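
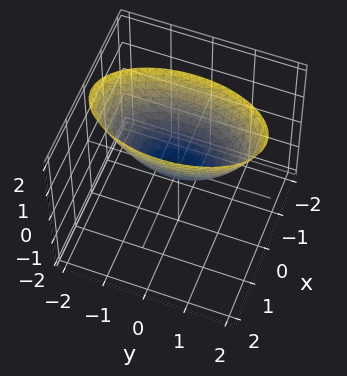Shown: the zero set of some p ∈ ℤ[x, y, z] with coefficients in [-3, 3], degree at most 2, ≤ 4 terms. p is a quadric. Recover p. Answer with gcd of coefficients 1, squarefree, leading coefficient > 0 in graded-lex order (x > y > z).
1. deg p = 2. A single bowl opening along one axis; a quadric.
2. Symmetries: mirror symmetry x ↦ −x ⇒ only even powers of x; mirror symmetry y ↦ −y ⇒ only even powers of y.
3. Against the integer gridlines: it crosses the x-axis at the gridline x = 0; one z-axis crossing is at z = 0.
4. Solving for integer coefficients yields p as stated.

3*x^2 + y^2 - 2*z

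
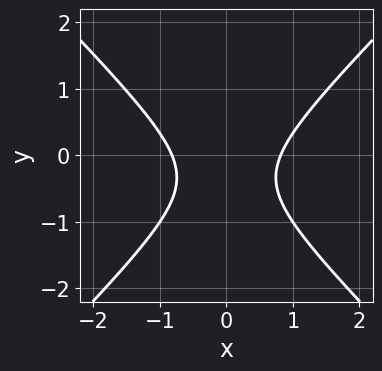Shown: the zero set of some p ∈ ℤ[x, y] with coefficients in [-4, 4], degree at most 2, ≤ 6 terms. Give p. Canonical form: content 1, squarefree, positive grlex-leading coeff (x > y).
First, degree: a generic line meets the curve in up to 2 points, so deg p = 2.
Next, symmetries: mirror symmetry x ↦ −x ⇒ only even powers of x.
Next, checking where it meets the axes: no y-intercept at any integer in the box.
Finally, together with the visible shape, these determine p as stated.

3*x^2 - 3*y^2 - 2*y - 2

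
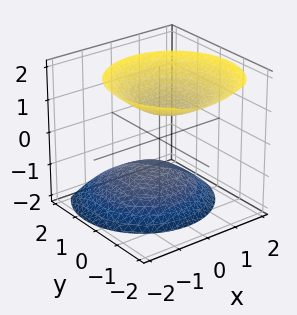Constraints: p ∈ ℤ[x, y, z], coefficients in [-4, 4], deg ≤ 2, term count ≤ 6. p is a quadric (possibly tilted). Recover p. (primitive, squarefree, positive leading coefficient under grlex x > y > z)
(a) The picture has 2 separate pieces. They look like related sheets of one shape, so recover p as a whole.
(b) The degree is 2 — the shape is more complex than any degree-1 surface.
(c) Observable constraints: among the integer gridlines, it crosses the z-axis at z ∈ {-1, 1}; the surface avoids every integer x-axis point in the box.
(d) Together with the visible shape, these determine p as stated.

3*x^2 + 3*y^2 + 2*y*z - 3*z^2 + 3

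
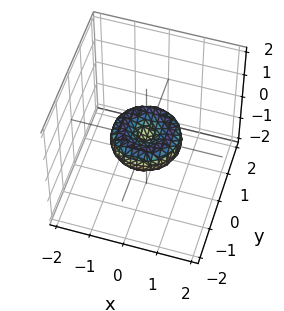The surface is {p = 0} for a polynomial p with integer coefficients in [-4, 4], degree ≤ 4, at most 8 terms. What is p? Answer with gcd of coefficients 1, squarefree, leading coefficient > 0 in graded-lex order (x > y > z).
2*x^4 + 4*x^2*y^2 + 2*y^4 - 2*x^2 - 2*y^2 + 3*z^2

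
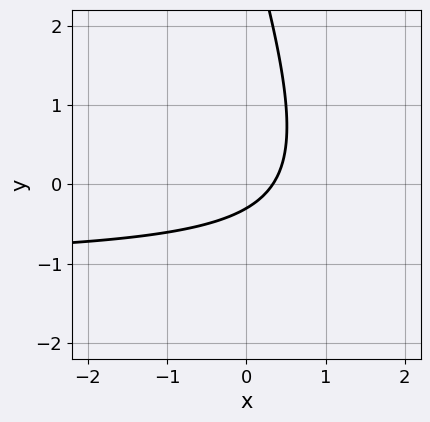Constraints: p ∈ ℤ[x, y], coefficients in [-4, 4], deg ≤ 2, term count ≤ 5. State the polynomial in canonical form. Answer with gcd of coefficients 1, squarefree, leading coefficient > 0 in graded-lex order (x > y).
1. The degree is 2 — no degree-1 curve has this shape.
2. Matching integer coefficients to the picture gives p.

3*x*y + y^2 + 3*x - 3*y - 1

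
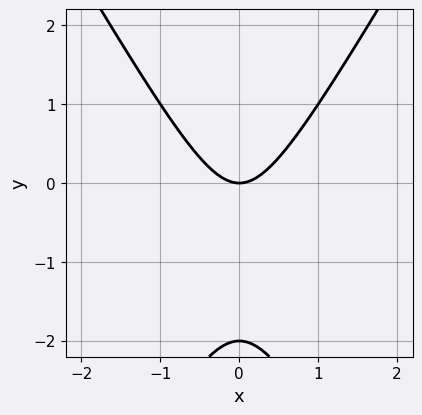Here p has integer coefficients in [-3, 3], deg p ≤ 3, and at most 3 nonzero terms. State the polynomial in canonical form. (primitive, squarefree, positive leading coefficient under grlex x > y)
3*x^2 - y^2 - 2*y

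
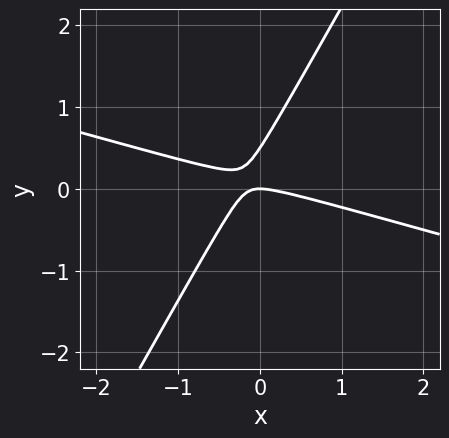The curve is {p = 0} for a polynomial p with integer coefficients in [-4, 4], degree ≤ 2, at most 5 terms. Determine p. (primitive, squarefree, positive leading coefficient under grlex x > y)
x^2 + 3*x*y - 2*y^2 + y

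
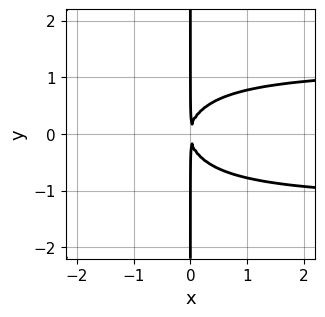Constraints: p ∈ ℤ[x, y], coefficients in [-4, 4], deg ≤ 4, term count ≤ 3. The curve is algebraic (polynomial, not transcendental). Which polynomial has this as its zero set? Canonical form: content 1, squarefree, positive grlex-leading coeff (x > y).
2*x^2*y^2 + 3*x*y^2 - 3*x^2

(a) deg p = 4.
(b) Symmetries: the y ↦ −y reflection is a symmetry, so y appears only in even powers.
(c) From the visible intercepts: the visible y-axis segment lies entirely on the curve.
(d) Assembling these constraints gives the stated polynomial.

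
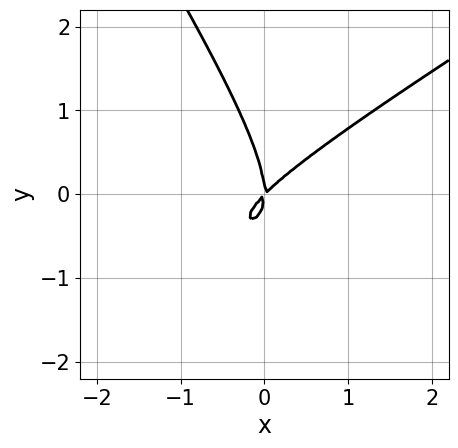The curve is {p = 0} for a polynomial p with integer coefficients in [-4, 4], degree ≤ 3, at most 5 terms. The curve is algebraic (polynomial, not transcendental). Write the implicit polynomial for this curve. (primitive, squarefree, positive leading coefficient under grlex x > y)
Degree: the shape is more complex than any degree-2 curve, so deg p = 3.
Observable constraints: it meets the x-axis at x = 0 (among the integer gridlines); it crosses the y-axis at the gridline y = 0.
The integer polynomial consistent with all of this is the stated p.

2*x^2*y - 2*x*y^2 - 2*y^3 + 3*x^2 - 3*x*y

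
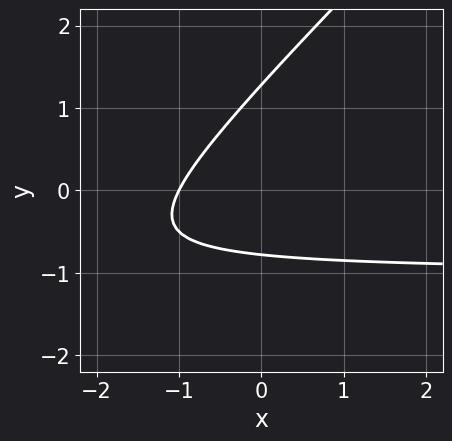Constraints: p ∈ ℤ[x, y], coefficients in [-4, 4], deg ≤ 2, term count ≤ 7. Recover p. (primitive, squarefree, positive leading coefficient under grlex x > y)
(a) deg p = 2.
(b) From the axis intercepts and sections: one x-axis crossing is at x = -1.
(c) Matching integer coefficients to the picture gives p.

2*x*y - 2*y^2 + 2*x + y + 2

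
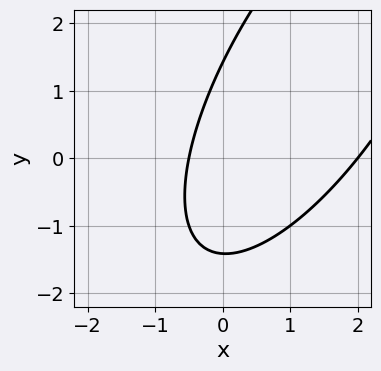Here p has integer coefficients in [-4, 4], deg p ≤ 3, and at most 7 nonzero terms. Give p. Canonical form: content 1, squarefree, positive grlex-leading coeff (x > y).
2*x^2 - 2*x*y + y^2 - 3*x - 2

1. deg p = 2. The shape is more complex than any degree-1 curve.
2. Reading off the gridlines: one x-axis crossing is at x = 2.
3. These observations pin down the coefficients.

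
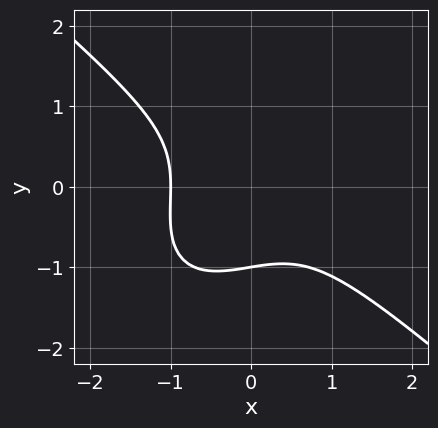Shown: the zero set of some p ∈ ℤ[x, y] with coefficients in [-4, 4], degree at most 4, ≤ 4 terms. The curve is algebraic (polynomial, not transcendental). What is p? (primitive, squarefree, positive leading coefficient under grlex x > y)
2*x^3 - x*y^2 + 2*y^3 + 2

(a) The degree is 3 — the shape is more complex than any degree-2 curve.
(b) Observable constraints: one y-axis crossing is at y = -1; it meets the x-axis at x = -1 (among the integer gridlines).
(c) Solving for integer coefficients yields p as stated.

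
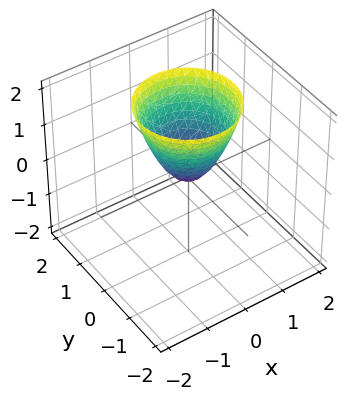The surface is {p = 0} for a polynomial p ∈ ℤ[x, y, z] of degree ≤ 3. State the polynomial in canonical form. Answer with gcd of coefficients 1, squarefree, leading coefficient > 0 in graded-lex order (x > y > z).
3*x^2 + 3*y^2 - 2*z

1. Degree: a single bowl opening along one axis; a quadric, so deg p = 2.
2. Symmetries: the z-axis is an axis of rotation, so x and y enter only as x² + y².
3. From the axis intercepts and sections: one z-axis crossing is at z = 0; it meets the x-axis at x = 0 (among the integer gridlines); it meets the y-axis at y = 0 (among the integer gridlines); a circular section at z = 1 has radius between 0 and 1.
4. Putting this together gives p.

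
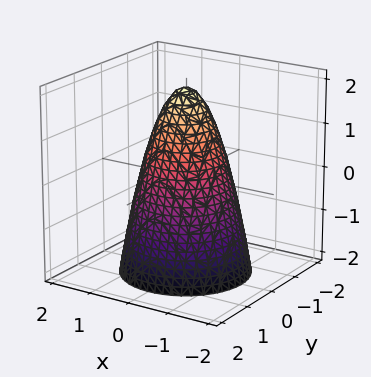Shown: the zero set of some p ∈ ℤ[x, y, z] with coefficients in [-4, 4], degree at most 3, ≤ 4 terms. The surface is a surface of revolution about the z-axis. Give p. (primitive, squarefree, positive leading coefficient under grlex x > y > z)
2*x^2 + 2*y^2 + z - 2

Degree: the shape is more complex than any degree-1 surface, so deg p = 2.
Symmetry: every cross-section ⟂ z is a circle, so x, y appear only via x² + y².
Against the integer gridlines: among the integer gridlines, it crosses the y-axis at y ∈ {-1, 1}; it crosses the z-axis at the gridline z = 2.
Together with the visible shape, these determine p as stated. Check: (-1, 0, 0) on the x-axis lies on the surface, and p(-1, 0, 0) = 0. ✓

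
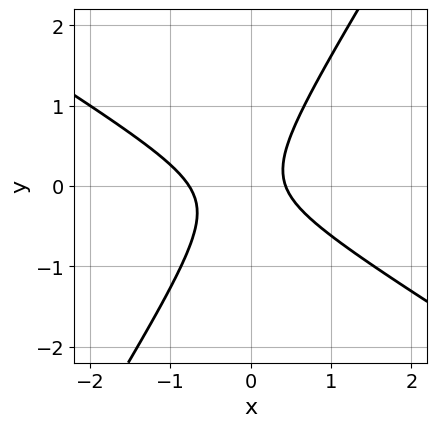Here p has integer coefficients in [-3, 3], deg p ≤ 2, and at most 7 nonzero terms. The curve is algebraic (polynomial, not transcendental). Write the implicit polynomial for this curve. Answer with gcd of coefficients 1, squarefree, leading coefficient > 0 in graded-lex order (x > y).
3*x^2 + 3*x*y - 3*y^2 + x - 1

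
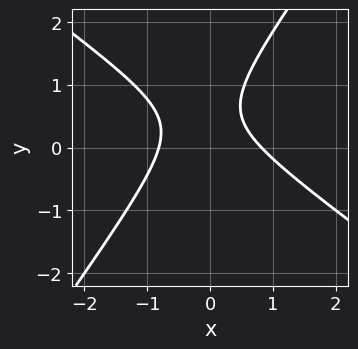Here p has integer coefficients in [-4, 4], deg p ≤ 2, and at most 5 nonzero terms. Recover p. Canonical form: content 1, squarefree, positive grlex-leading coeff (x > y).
3*x^2 + 2*x*y - 3*y^2 + 3*y - 2

First, deg p = 2. No degree-1 curve has this shape.
Then, from the visible intercepts: no y-intercept at any integer in the box.
Finally, the integer polynomial consistent with all of this is the stated p.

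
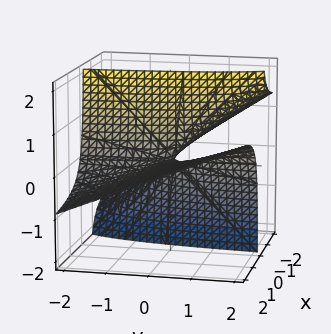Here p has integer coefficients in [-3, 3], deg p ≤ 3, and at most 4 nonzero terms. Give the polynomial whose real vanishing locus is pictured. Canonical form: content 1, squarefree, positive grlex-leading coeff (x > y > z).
x*y - 2*x*z - z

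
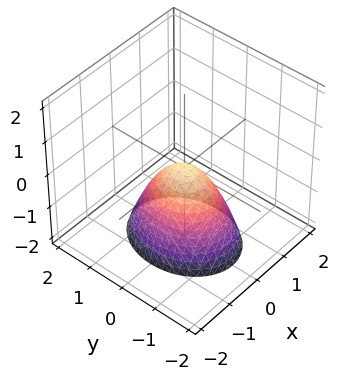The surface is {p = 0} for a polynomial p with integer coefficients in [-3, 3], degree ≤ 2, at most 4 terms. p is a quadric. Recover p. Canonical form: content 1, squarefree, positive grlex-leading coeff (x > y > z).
3*x^2 + 2*y^2 + 2*z

1. deg p = 2. A single bowl opening along one axis; a quadric.
2. Symmetries: it's symmetric under x → −x, forcing even powers of x; it's symmetric under y → −y, forcing even powers of y.
3. Reading off the gridlines: it meets the z-axis at z = 0 (among the integer gridlines); one x-axis crossing is at x = 0; one y-axis crossing is at y = 0.
4. Putting this together gives p.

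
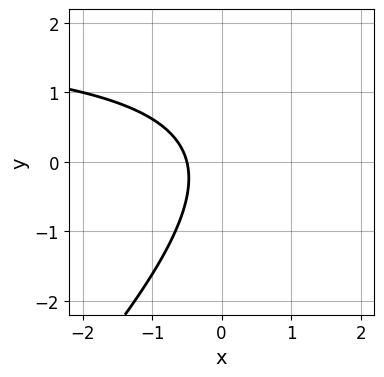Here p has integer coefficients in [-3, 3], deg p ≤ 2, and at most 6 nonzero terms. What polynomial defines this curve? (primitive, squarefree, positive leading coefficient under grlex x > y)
x*y - y^2 - 2*x - 1

First, deg p = 2. The shape is more complex than any degree-1 curve.
Then, against the integer gridlines: it misses every integer gridline on the y-axis.
Finally, together with the visible shape, these determine p as stated.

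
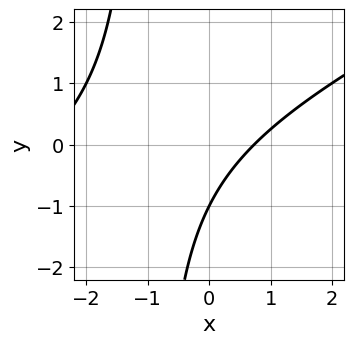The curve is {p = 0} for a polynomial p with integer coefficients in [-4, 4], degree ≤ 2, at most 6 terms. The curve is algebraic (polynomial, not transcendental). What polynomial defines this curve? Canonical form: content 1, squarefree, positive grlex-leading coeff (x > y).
x^2 - 2*x*y + 2*x - 2*y - 2

First, degree: the shape is more complex than any degree-1 curve, so deg p = 2.
Next, against the integer gridlines: it meets the y-axis at y = -1 (among the integer gridlines).
Finally, these observations pin down the coefficients.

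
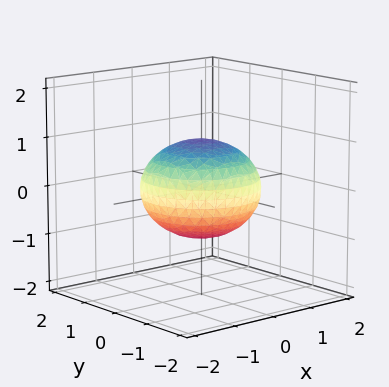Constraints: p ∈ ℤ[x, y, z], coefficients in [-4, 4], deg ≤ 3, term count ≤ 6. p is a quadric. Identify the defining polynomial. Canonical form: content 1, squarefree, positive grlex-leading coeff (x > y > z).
2*x^2 + 2*y^2 + 3*z^2 - 3

(a) deg p = 2. A closed, bounded, convex surface; a quadric.
(b) Symmetries: the z ↦ −z reflection is a symmetry, so z appears only in even powers; the surface is invariant under rotation about z: p = q(x² + y², z).
(c) Against the integer gridlines: a circular section at z = 0 has radius between 1 and 2; the z-axis gridline crossings are at z ∈ {-1, 1}.
(d) Solving for integer coefficients yields p as stated.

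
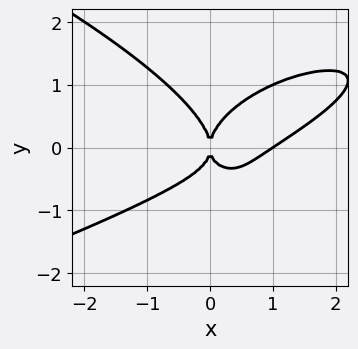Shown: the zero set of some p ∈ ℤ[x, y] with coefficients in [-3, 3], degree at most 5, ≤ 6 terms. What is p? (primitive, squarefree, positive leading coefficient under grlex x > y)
3*y^4 + 2*x^3 - 3*x^2*y - 2*x^2

First, the degree is 4 — the shape is more complex than any degree-3 curve.
Then, from the axis intercepts and sections: it crosses the y-axis at the gridline y = 0; among the integer gridlines, it crosses the x-axis at x ∈ {0, 1}.
Finally, matching integer coefficients to the picture gives p.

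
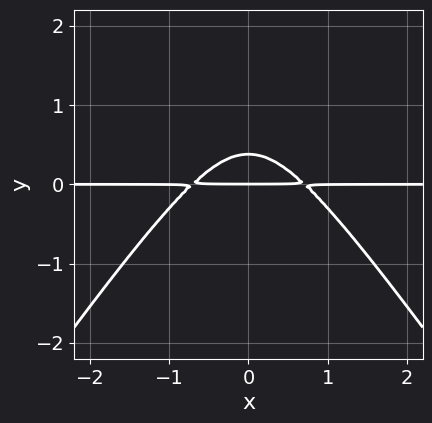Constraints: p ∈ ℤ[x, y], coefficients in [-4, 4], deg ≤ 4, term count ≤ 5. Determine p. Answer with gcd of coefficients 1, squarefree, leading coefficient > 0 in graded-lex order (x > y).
2*x^2*y - y^3 + 3*y^2 - y

Degree: no degree-2 curve has this shape, so deg p = 3.
Symmetries: it's symmetric under x → −x, forcing even powers of x.
Against the integer gridlines: it crosses the y-axis at the gridline y = 0; the visible x-axis segment lies entirely on the curve.
These observations pin down the coefficients.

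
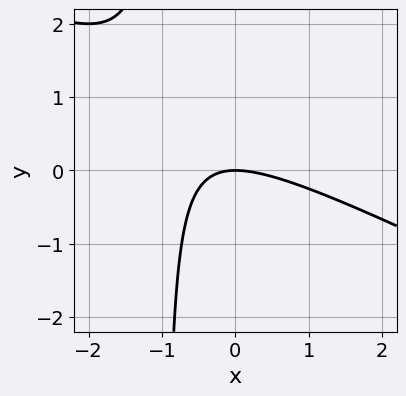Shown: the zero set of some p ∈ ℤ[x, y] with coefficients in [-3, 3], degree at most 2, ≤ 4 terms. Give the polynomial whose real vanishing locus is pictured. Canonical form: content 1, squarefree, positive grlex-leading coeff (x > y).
(a) deg p = 2. The shape is more complex than any degree-1 curve.
(b) Against the integer gridlines: one x-axis crossing is at x = 0; it crosses the y-axis at the gridline y = 0.
(c) These observations pin down the coefficients.

x^2 + 2*x*y + 2*y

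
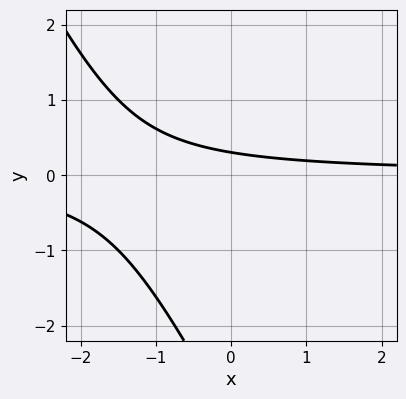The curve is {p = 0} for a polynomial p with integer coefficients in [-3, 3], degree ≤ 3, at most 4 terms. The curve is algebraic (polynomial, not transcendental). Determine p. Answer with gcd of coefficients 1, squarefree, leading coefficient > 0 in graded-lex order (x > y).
(a) Degree: no degree-1 curve has this shape, so deg p = 2.
(b) Reading off the gridlines: it misses every integer gridline on the x-axis.
(c) Matching integer coefficients to the picture gives p.

2*x*y + y^2 + 3*y - 1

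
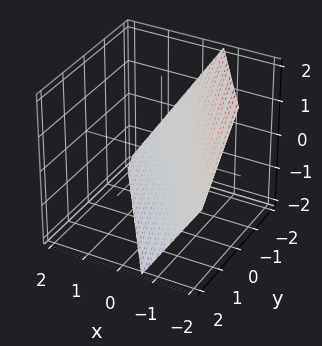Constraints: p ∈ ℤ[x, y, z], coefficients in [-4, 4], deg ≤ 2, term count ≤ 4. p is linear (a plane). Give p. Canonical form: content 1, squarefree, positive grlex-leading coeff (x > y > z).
First, deg p = 1. Every cross-section is a straight line — this is a plane.
Then, reading off the gridlines: it crosses the y-axis at the gridline y = -1; it meets the z-axis at z = -1 (among the integer gridlines).
Finally, the integer polynomial consistent with all of this is the stated p.

3*x + 2*y + 2*z + 2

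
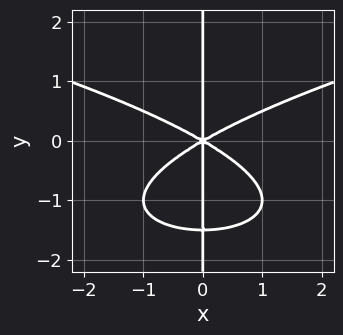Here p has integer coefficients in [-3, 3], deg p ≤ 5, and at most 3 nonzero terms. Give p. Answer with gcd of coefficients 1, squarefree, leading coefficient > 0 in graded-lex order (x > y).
2*x*y^3 - x^3 + 3*x*y^2

(a) deg p = 4. No degree-3 curve has this shape.
(b) Reading off the gridlines: every point of the y-axis in the box is on the curve; it meets the x-axis at x = 0 (among the integer gridlines).
(c) Fitting integer coefficients to these (and the overall shape) gives p.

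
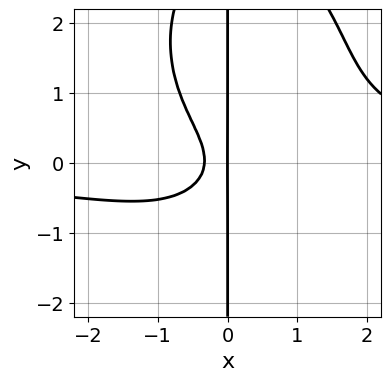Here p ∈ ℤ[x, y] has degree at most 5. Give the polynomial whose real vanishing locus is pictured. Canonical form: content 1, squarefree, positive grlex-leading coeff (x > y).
1. Degree: the shape is more complex than any degree-3 curve, so deg p = 4.
2. Checking where it meets the axes: it crosses the x-axis at the gridline x = 0; every point of the y-axis in the box is on the curve.
3. The integer polynomial consistent with all of this is the stated p.

2*x^3*y + x*y^3 - 3*x*y^2 - 3*x^2 - x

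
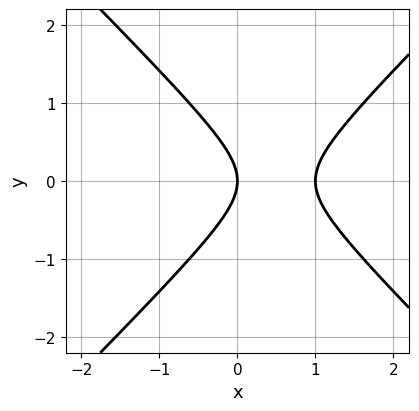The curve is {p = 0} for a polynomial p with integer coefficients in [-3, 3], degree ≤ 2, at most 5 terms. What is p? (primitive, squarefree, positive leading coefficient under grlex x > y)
x^2 - y^2 - x

Degree: a generic line meets the curve in up to 2 points, so deg p = 2.
Symmetries: the y ↦ −y reflection is a symmetry, so y appears only in even powers.
Against the integer gridlines: it crosses the y-axis at the gridline y = 0; among the integer gridlines, it crosses the x-axis at x ∈ {0, 1}.
Matching integer coefficients to the picture gives p.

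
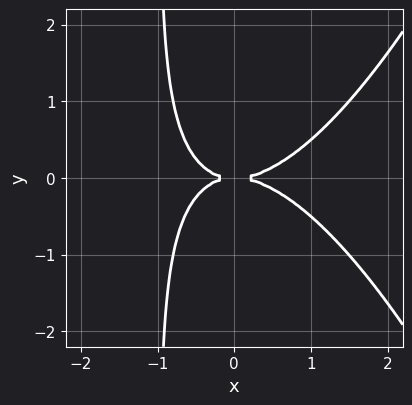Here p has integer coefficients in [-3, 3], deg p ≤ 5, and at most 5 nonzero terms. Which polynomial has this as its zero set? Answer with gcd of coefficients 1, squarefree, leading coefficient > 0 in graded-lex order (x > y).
x^4 - 2*x*y^2 - 2*y^2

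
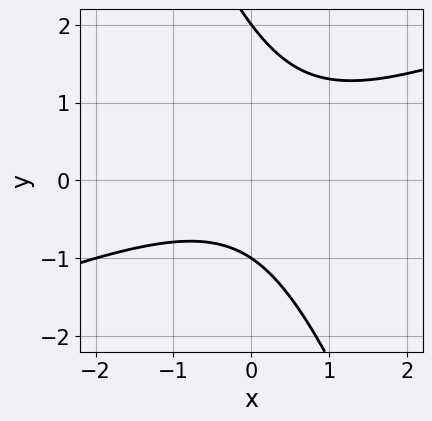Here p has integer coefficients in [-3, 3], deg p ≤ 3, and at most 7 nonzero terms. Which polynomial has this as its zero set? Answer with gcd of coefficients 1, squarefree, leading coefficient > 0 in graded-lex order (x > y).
x^2 - 2*x*y - y^2 + y + 2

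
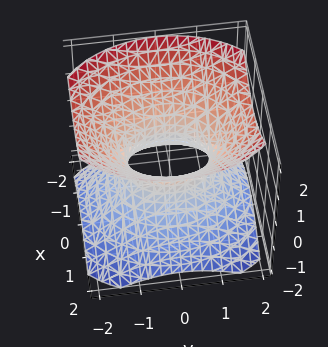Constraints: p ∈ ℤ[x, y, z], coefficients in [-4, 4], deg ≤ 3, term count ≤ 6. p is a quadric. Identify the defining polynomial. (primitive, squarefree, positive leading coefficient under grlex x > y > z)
(a) The degree is 2 — an hourglass — one-sheet hyperboloid; a quadric.
(b) Symmetries: mirror symmetry z ↦ −z ⇒ only even powers of z; the x ↦ −x reflection is a symmetry, so x appears only in even powers; mirror symmetry y ↦ −y ⇒ only even powers of y.
(c) Against the integer gridlines: it misses every integer gridline on the z-axis; among the integer gridlines, it crosses the y-axis at y ∈ {-1, 1}.
(d) The integer polynomial consistent with all of this is the stated p.

3*x^2 + 2*y^2 - 3*z^2 - 2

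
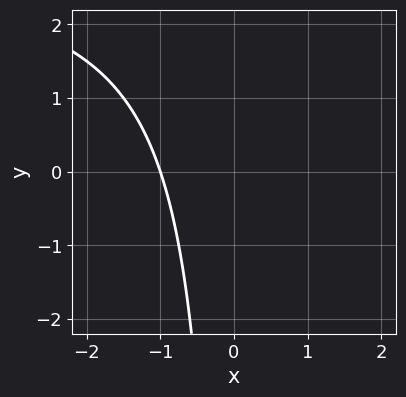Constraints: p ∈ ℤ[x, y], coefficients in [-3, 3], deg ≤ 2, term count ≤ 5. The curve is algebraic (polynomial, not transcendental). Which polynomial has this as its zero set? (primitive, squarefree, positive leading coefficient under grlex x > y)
The degree is 2 — no degree-1 curve has this shape.
From the axis intercepts and sections: one x-axis crossing is at x = -1; it misses every integer gridline on the y-axis.
Together with the visible shape, these determine p as stated.

x*y - 3*x - 3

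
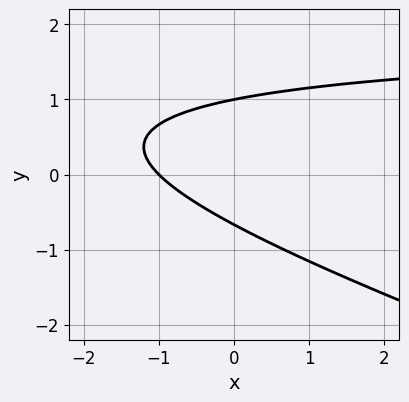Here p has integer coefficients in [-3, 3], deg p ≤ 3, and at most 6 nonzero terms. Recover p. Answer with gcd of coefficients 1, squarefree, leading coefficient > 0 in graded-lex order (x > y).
x*y + 3*y^2 - 2*x - y - 2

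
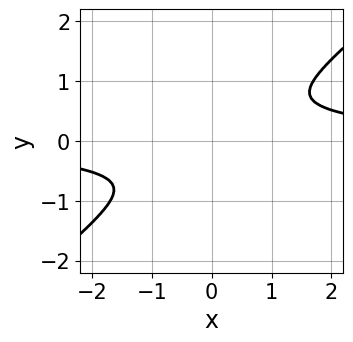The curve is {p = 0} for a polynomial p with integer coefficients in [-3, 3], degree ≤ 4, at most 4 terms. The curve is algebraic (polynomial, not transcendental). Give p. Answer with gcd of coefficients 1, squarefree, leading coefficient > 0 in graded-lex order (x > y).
First, degree: no degree-3 curve has this shape, so deg p = 4.
Finally, putting this together gives p.

x^3*y - 2*y^4 - x^2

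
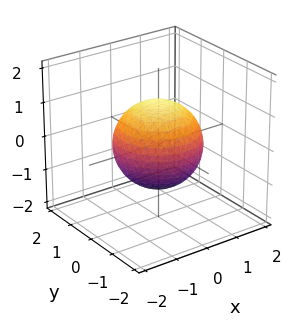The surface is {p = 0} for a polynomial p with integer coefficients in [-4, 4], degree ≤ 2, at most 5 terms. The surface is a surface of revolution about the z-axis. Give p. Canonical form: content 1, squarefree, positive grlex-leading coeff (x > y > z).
(a) deg p = 2. No degree-1 surface has this shape.
(b) Symmetry: the z-axis is an axis of rotation, so x and y enter only as x² + y².
(c) Checking where it meets the axes: a circular section at z = -1 has radius between 0 and 1.
(d) The integer polynomial consistent with all of this is the stated p.

2*x^2 + 2*y^2 + 2*z^2 - 3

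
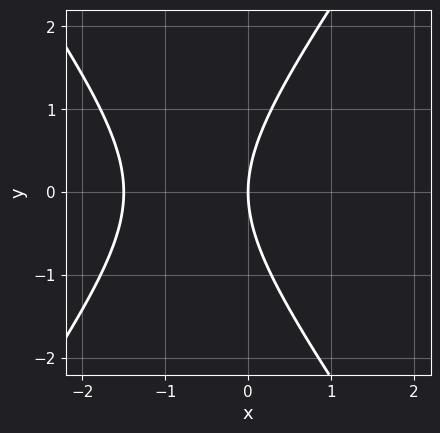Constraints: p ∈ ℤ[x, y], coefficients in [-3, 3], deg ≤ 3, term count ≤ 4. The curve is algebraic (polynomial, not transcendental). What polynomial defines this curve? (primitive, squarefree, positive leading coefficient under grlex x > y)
(a) deg p = 2. No degree-1 curve has this shape.
(b) Symmetries: mirror symmetry y ↦ −y ⇒ only even powers of y.
(c) From the visible intercepts: it crosses the x-axis at the gridline x = 0; one y-axis crossing is at y = 0.
(d) Putting this together gives p.

2*x^2 - y^2 + 3*x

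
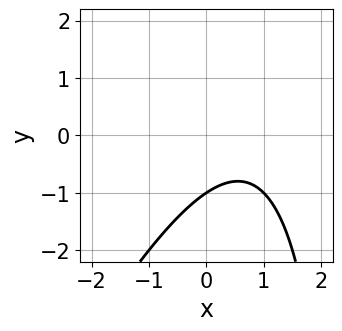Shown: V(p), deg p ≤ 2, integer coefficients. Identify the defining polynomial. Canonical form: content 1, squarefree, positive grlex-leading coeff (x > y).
2*x^2 - x*y - 3*x + 3*y + 3

1. The degree is 2 — no degree-1 curve has this shape.
2. Against the integer gridlines: the curve avoids every integer x-axis point in the box; it meets the y-axis at y = -1 (among the integer gridlines).
3. Together with the visible shape, these determine p as stated.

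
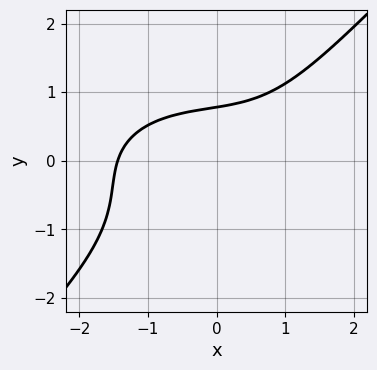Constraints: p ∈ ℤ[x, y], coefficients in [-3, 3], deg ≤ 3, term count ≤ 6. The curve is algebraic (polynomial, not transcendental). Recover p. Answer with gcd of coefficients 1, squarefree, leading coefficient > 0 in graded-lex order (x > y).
x^3 + 2*x*y^2 - 3*y^3 - 2*y + 3

deg p = 3. A generic line meets the curve in up to 3 points.
The integer polynomial consistent with all of this is the stated p.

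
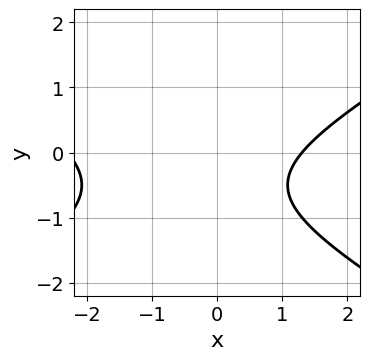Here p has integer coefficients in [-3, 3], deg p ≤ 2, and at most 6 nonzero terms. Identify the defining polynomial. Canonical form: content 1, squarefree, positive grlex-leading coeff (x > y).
x^2 - 3*y^2 + x - 3*y - 3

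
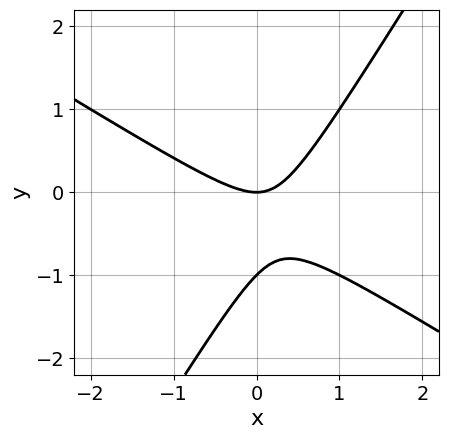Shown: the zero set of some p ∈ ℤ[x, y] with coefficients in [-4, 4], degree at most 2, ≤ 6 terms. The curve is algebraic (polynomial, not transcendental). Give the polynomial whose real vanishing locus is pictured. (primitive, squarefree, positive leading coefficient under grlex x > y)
x^2 + x*y - y^2 - y

Degree: the shape is more complex than any degree-1 curve, so deg p = 2.
From the visible intercepts: it crosses the x-axis at the gridline x = 0; among the integer gridlines, it crosses the y-axis at y ∈ {-1, 0}.
The integer polynomial consistent with all of this is the stated p.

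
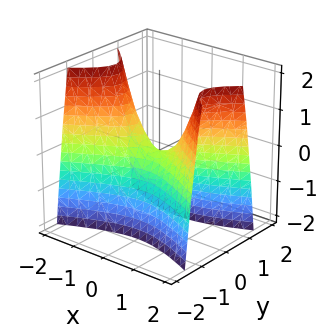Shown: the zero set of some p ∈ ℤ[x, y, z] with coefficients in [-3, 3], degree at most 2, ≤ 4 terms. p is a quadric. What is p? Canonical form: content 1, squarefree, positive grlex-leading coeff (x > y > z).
x^2 - 3*y^2 - z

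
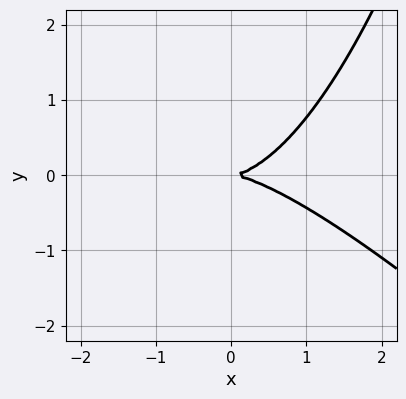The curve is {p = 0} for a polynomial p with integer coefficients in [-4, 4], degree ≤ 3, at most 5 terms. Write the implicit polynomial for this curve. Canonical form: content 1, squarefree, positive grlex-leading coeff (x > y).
The degree is 3 — a generic line meets the curve in up to 3 points.
Reading off the gridlines: it crosses the x-axis at the gridline x = 0; it crosses the y-axis at the gridline y = 0.
Solving for integer coefficients yields p as stated.

x^3 + x^2*y - 3*y^2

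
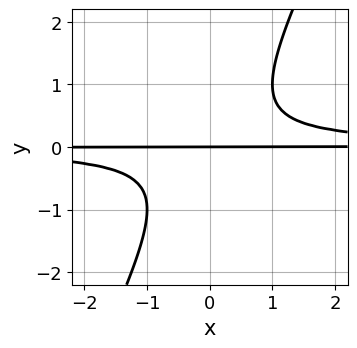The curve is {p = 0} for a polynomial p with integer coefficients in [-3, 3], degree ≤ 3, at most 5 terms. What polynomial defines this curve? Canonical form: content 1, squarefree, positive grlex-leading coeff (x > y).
2*x*y^2 - y^3 - y

(a) deg p = 3. No degree-2 curve has this shape.
(b) Observable constraints: it meets the y-axis at y = 0 (among the integer gridlines); the visible x-axis segment lies entirely on the curve.
(c) Solving for integer coefficients yields p as stated.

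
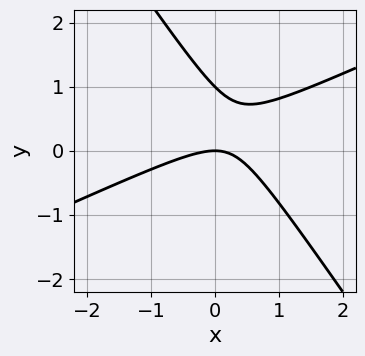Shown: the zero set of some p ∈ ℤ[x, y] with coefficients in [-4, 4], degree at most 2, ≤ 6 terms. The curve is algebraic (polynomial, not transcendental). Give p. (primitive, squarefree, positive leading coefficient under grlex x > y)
2*x^2 - 3*x*y - 3*y^2 + 3*y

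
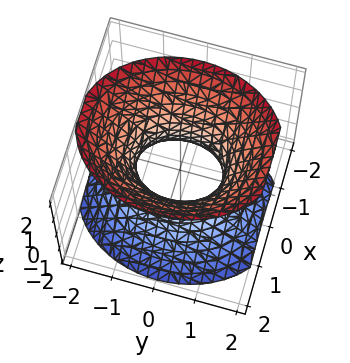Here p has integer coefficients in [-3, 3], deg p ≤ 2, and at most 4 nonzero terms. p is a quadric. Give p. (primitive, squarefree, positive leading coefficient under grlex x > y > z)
1. Degree: one connected sheet with a waist; a quadric, so deg p = 2.
2. Symmetries: it's symmetric under x → −x, forcing even powers of x; it's symmetric under y → −y, forcing even powers of y; it's symmetric under z → −z, forcing even powers of z.
3. Against the integer gridlines: among the integer gridlines, it crosses the y-axis at y ∈ {-1, 1}; no z-intercept at any integer in the box.
4. Fitting integer coefficients to these (and the overall shape) gives p.

3*x^2 + 2*y^2 - 2*z^2 - 2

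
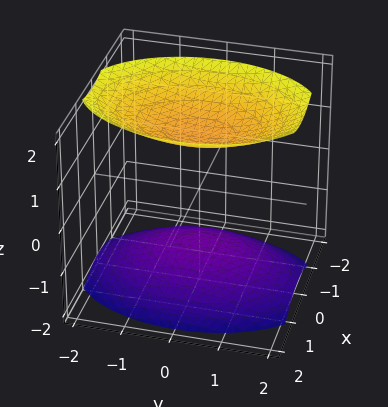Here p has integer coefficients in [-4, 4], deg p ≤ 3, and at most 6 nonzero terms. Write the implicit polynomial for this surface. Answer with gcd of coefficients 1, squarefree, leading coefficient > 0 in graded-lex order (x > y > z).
2*x^2 + y^2 - 2*z^2 + 3

I count 2 distinct pieces.
Degree: two sheets facing apart; a quadric, so deg p = 2.
Symmetries: the x ↦ −x reflection is a symmetry, so x appears only in even powers; the y ↦ −y reflection is a symmetry, so y appears only in even powers; the z ↦ −z reflection is a symmetry, so z appears only in even powers.
Against the integer gridlines: no y-intercept at any integer in the box; no x-intercept at any integer in the box.
Assembling these constraints gives the stated polynomial.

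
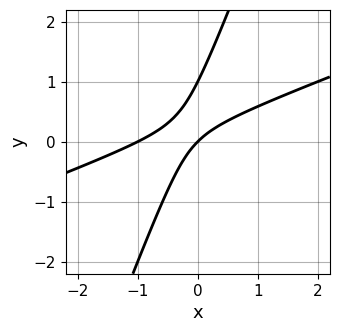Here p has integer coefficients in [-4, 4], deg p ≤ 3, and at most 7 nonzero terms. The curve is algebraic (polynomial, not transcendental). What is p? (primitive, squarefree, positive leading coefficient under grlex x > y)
x^2 - 3*x*y + y^2 + x - y

First, the degree is 2 — no degree-1 curve has this shape.
Next, against the integer gridlines: among the integer gridlines, it crosses the y-axis at y ∈ {0, 1}; the x-axis gridline crossings are at x ∈ {-1, 0}.
Finally, putting this together gives p.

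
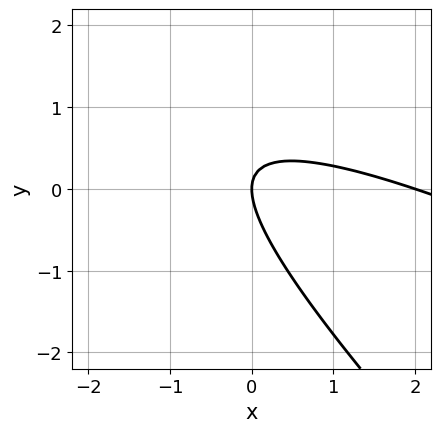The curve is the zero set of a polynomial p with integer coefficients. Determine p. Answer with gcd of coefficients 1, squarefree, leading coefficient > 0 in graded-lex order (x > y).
x^2 + 3*x*y + 2*y^2 - 2*x

deg p = 2. No degree-1 curve has this shape.
From the axis intercepts and sections: one y-axis crossing is at y = 0; among the integer gridlines, it crosses the x-axis at x ∈ {0, 2}.
These observations pin down the coefficients.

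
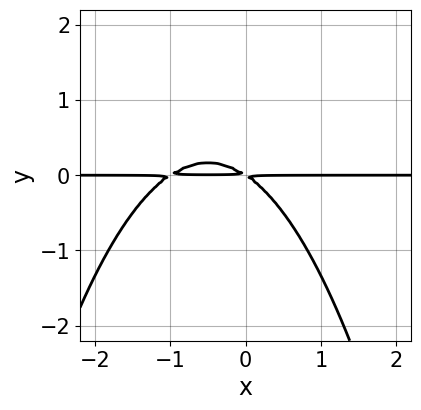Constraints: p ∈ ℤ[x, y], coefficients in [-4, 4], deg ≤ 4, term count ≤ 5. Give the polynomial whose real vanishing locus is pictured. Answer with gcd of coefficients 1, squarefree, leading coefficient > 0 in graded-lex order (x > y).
(a) deg p = 3. The shape is more complex than any degree-2 curve.
(b) Observable constraints: the visible x-axis segment lies entirely on the curve.
(c) The integer polynomial consistent with all of this is the stated p.

2*x^2*y + 2*x*y + 3*y^2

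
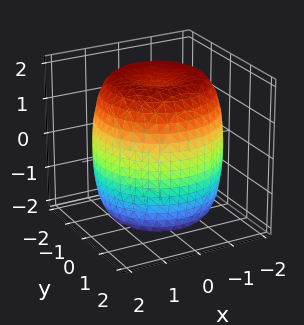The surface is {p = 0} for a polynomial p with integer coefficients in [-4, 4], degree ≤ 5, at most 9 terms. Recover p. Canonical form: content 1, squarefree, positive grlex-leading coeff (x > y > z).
x^4 + 2*x^2*y^2 + y^4 - 2*x^2 - 2*y^2 + z^2 - 3

1. Degree: no degree-3 surface has this shape, so deg p = 4.
2. Symmetry: the surface is invariant under rotation about z: p = q(x² + y², z).
3. From the axis intercepts and sections: a circular section at z = 1 has radius between 1 and 2.
4. Putting this together gives p.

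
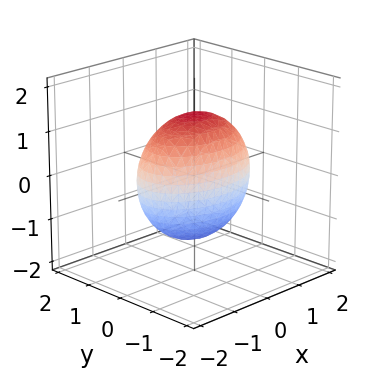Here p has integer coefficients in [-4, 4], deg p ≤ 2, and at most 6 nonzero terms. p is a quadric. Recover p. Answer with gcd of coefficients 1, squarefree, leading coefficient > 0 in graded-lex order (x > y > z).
x^2 + 2*y^2 + z^2 - 2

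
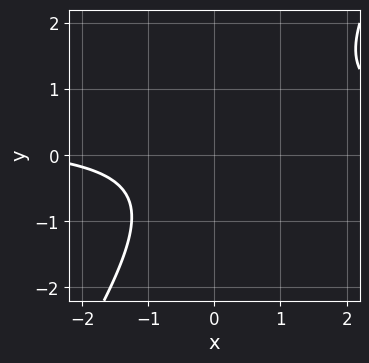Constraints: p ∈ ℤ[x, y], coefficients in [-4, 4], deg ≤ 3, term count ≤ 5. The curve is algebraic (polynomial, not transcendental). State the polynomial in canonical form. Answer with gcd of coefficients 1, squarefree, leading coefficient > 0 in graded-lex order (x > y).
(a) Degree: a generic line meets the curve in up to 2 points, so deg p = 2.
(b) From the visible intercepts: it misses every integer gridline on the y-axis; the curve avoids every integer x-axis point in the box.
(c) The integer polynomial consistent with all of this is the stated p.

3*x*y - 2*y^2 - x - 3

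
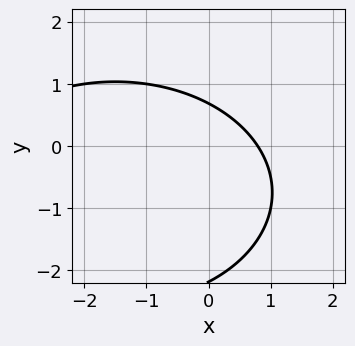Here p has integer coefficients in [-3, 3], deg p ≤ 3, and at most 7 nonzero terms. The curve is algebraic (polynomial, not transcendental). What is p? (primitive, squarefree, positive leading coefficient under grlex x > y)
x^2 + 2*y^2 + 3*x + 3*y - 3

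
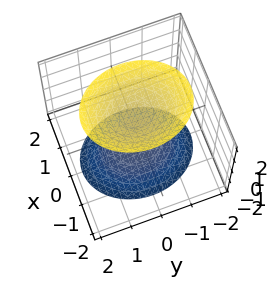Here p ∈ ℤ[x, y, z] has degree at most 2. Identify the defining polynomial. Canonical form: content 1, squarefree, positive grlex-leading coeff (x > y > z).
3*x^2 + 2*y^2 - 2*z^2 + 3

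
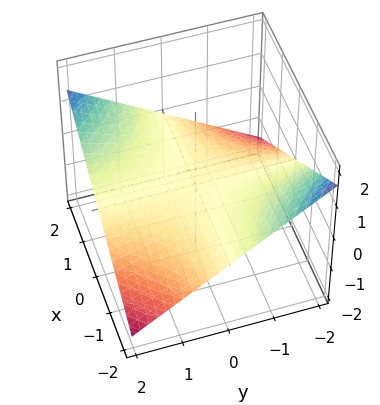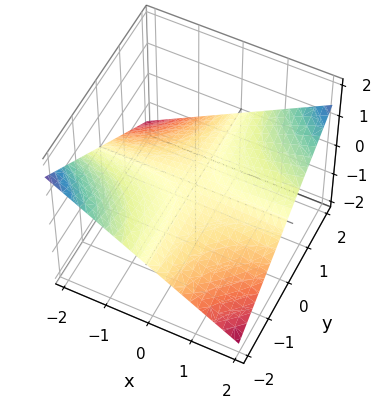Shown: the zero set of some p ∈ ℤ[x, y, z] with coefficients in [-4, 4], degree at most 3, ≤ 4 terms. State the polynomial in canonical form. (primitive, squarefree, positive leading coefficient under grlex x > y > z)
1. deg p = 2.
2. Reading off the gridlines: it crosses the z-axis at the gridline z = 0; the visible y-axis segment lies entirely on the surface.
3. Matching integer coefficients to the picture gives p.

x*y - 3*z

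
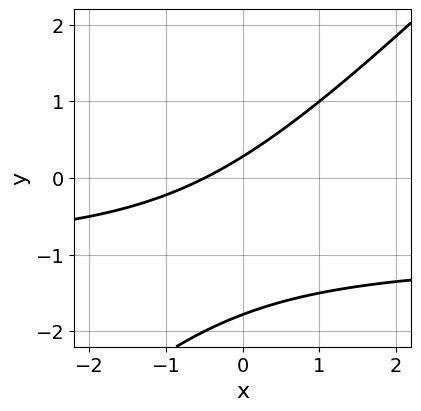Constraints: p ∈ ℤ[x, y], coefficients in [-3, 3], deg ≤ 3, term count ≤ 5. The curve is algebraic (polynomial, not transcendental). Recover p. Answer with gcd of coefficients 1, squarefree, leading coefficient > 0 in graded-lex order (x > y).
2*x*y - 2*y^2 + 2*x - 3*y + 1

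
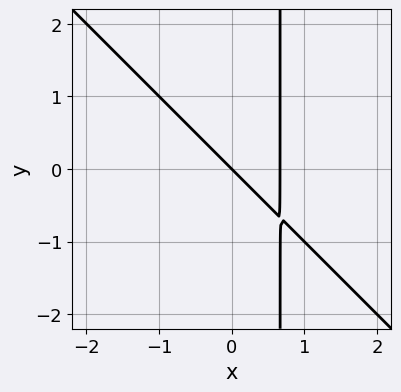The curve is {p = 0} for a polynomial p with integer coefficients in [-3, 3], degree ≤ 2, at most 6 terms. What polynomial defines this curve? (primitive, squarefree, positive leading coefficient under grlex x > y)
3*x^2 + 3*x*y - 2*x - 2*y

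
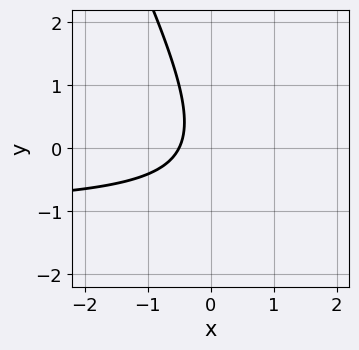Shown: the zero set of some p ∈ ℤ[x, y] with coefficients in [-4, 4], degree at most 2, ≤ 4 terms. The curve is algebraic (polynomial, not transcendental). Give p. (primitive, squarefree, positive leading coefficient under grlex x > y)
2*x*y + y^2 + 2*x + 1

(a) The degree is 2 — no degree-1 curve has this shape.
(b) From the axis intercepts and sections: it misses every integer gridline on the y-axis.
(c) Putting this together gives p.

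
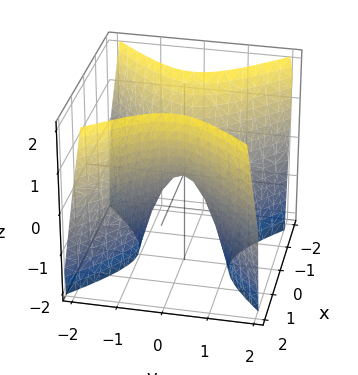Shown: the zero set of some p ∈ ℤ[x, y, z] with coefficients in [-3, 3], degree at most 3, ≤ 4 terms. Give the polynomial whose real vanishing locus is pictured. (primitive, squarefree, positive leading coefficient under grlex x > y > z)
(a) Degree: a hyperbolic paraboloid; a quadric, so deg p = 2.
(b) Symmetries: mirror symmetry y ↦ −y ⇒ only even powers of y; the x ↦ −x reflection is a symmetry, so x appears only in even powers.
(c) From the visible intercepts: it crosses the z-axis at the gridline z = 0; it crosses the x-axis at the gridline x = 0; it crosses the y-axis at the gridline y = 0.
(d) Solving for integer coefficients yields p as stated.

2*x^2 - 2*y^2 - z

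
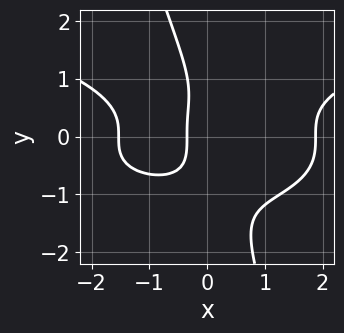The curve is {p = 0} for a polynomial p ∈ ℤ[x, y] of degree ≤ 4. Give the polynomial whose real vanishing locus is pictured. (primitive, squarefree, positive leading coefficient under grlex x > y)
3*x*y^3 + y^4 - x^3 + 3*x + 1

1. Degree: a generic line meets the curve in up to 4 points, so deg p = 4.
2. From the axis intercepts and sections: the curve avoids every integer y-axis point in the box.
3. Solving for integer coefficients yields p as stated.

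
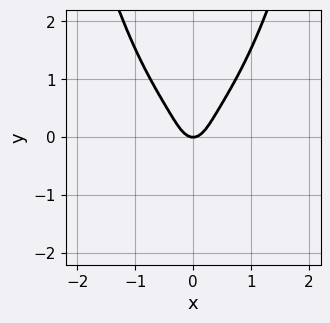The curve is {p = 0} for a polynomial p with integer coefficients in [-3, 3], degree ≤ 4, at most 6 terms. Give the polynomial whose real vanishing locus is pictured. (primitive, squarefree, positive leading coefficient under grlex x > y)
x^4 + 2*x^2*y^2 - 2*y^3 + 3*x^2 - y

(a) The degree is 4 — the shape is more complex than any degree-3 curve.
(b) Symmetries: the x ↦ −x reflection is a symmetry, so x appears only in even powers.
(c) Checking where it meets the axes: it crosses the y-axis at the gridline y = 0; it crosses the x-axis at the gridline x = 0.
(d) Together with the visible shape, these determine p as stated.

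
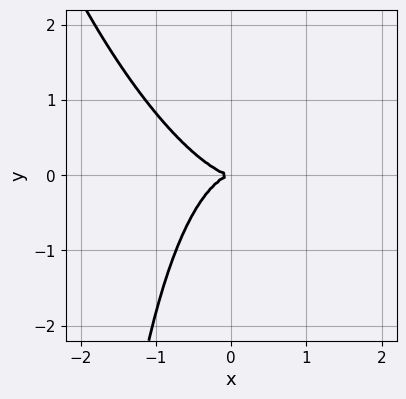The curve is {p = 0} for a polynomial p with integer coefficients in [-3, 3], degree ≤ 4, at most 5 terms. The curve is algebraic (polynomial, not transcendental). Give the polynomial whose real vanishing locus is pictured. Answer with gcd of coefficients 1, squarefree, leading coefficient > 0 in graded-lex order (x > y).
1. deg p = 3. The shape is more complex than any degree-2 curve.
2. From the axis intercepts and sections: it crosses the x-axis at the gridline x = 0; it crosses the y-axis at the gridline y = 0.
3. Together with the visible shape, these determine p as stated.

3*x^3 + 2*x^2*y + x*y^2 + 3*y^2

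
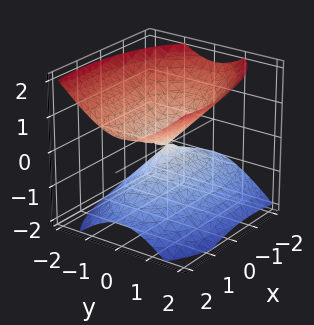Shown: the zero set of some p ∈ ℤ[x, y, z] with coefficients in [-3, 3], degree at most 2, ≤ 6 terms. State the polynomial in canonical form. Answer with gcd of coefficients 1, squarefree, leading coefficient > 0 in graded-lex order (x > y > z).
x^2 - x*z + 3*y^2 - 3*z^2

First, the degree is 2 — no degree-1 surface has this shape.
Then, against the integer gridlines: one x-axis crossing is at x = 0; one z-axis crossing is at z = 0; it crosses the y-axis at the gridline y = 0.
Finally, matching integer coefficients to the picture gives p.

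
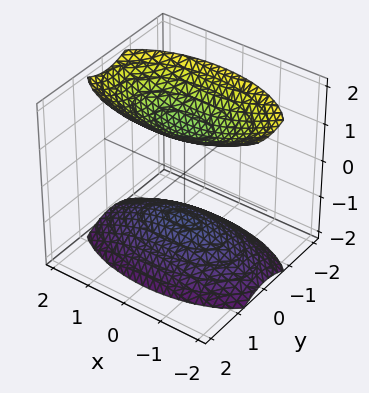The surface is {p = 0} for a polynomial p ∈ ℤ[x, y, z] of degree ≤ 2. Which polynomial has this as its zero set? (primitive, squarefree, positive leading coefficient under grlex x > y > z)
(a) There are 2 components. They look like related sheets of one shape, so recover p as a whole.
(b) deg p = 2. Two sheets facing apart; a quadric.
(c) Symmetries: mirror symmetry y ↦ −y ⇒ only even powers of y; it's symmetric under z → −z, forcing even powers of z; the x ↦ −x reflection is a symmetry, so x appears only in even powers.
(d) From the visible intercepts: the surface avoids every integer y-axis point in the box; it misses every integer gridline on the x-axis.
(e) These observations pin down the coefficients.

x^2 + 3*y^2 - 2*z^2 + 3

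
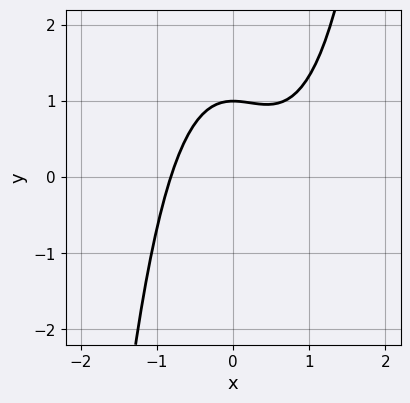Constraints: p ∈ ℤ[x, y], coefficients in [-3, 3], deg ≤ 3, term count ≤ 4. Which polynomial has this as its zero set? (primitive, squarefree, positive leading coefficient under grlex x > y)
3*x^3 - 2*x^2 - 3*y + 3

1. Degree: a generic line meets the curve in up to 3 points, so deg p = 3.
2. Against the integer gridlines: it crosses the y-axis at the gridline y = 1.
3. These observations pin down the coefficients.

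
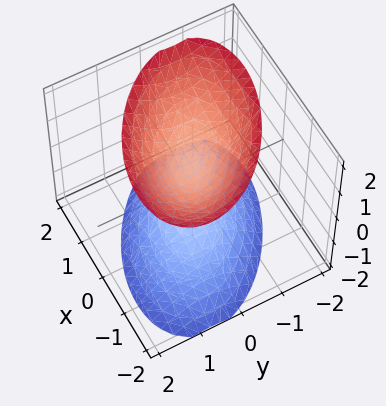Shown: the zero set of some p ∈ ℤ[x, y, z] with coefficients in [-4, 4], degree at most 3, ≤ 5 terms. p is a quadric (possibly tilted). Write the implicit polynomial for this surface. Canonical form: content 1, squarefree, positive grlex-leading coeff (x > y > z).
(a) I count 2 distinct pieces. They look like related sheets of one shape, so recover p as a whole.
(b) deg p = 2. The shape is more complex than any degree-1 surface.
(c) Against the integer gridlines: it misses every integer gridline on the y-axis; no x-intercept at any integer in the box.
(d) Matching integer coefficients to the picture gives p.

2*x^2 + 2*x*y + 3*y^2 - 2*z^2 + 1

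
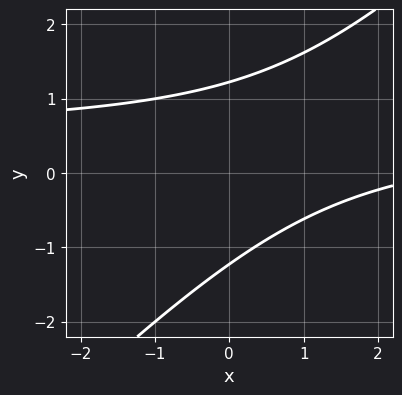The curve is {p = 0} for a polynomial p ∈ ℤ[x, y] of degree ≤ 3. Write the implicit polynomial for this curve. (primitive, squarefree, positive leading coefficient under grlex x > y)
2*x*y - 2*y^2 - x + 3

(a) deg p = 2. No degree-1 curve has this shape.
(b) Checking where it meets the axes: the curve avoids every integer x-axis point in the box.
(c) Matching integer coefficients to the picture gives p.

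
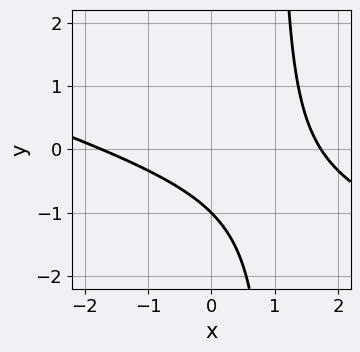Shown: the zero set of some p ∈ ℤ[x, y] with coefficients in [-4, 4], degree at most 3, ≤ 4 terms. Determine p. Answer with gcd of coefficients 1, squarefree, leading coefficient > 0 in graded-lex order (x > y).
1. deg p = 2. The shape is more complex than any degree-1 curve.
2. Checking where it meets the axes: it crosses the y-axis at the gridline y = -1.
3. Assembling these constraints gives the stated polynomial.

x^2 + 3*x*y - 3*y - 3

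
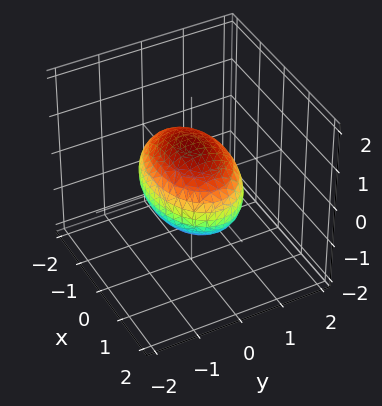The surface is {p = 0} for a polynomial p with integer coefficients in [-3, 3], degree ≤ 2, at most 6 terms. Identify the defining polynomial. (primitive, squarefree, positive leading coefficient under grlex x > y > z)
1. Degree: bounded and convex; a quadric, so deg p = 2.
2. Symmetries: it's symmetric under x → −x, forcing even powers of x; it's symmetric under y → −y, forcing even powers of y; mirror symmetry z ↦ −z ⇒ only even powers of z.
3. Against the integer gridlines: the y-axis gridline crossings are at y ∈ {-1, 1}; among the integer gridlines, it crosses the z-axis at z ∈ {-1, 1}.
4. The integer polynomial consistent with all of this is the stated p.

x^2 + 2*y^2 + 2*z^2 - 2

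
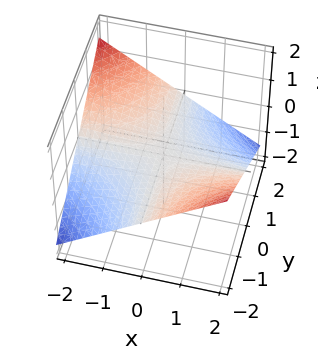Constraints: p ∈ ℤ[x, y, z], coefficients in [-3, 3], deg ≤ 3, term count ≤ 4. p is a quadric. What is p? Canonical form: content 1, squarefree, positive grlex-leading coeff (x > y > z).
x*y + 3*z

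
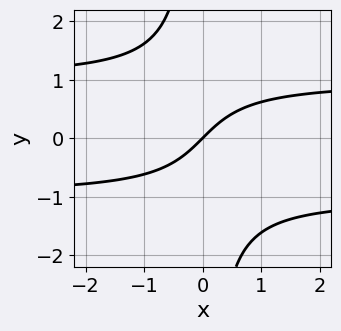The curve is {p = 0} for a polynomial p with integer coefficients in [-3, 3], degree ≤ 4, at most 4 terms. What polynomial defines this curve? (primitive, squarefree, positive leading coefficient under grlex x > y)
deg p = 3. No degree-2 curve has this shape.
From the visible intercepts: it meets the y-axis at y = 0 (among the integer gridlines); one x-axis crossing is at x = 0.
Matching integer coefficients to the picture gives p.

x*y^2 - x + y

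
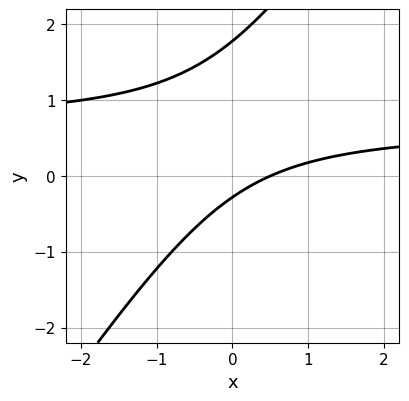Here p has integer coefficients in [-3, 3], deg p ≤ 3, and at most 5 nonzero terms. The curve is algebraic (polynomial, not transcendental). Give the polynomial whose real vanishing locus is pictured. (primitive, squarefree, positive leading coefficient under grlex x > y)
First, degree: a generic line meets the curve in up to 2 points, so deg p = 2.
Finally, putting this together gives p.

3*x*y - 2*y^2 - 2*x + 3*y + 1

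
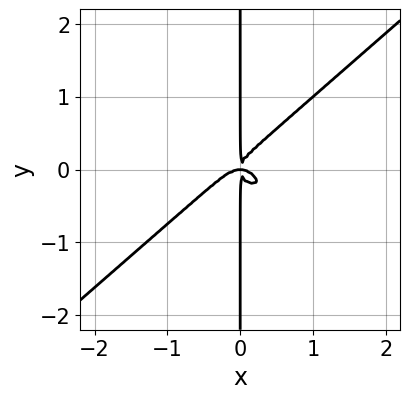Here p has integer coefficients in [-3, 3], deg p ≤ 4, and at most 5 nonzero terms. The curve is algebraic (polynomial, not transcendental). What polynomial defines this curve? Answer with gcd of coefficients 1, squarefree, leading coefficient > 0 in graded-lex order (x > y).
(a) Degree: a generic line meets the curve in up to 4 points, so deg p = 4.
(b) From the visible intercepts: the visible y-axis segment lies entirely on the curve.
(c) Solving for integer coefficients yields p as stated.

2*x^4 - 3*x*y^3 + x^2*y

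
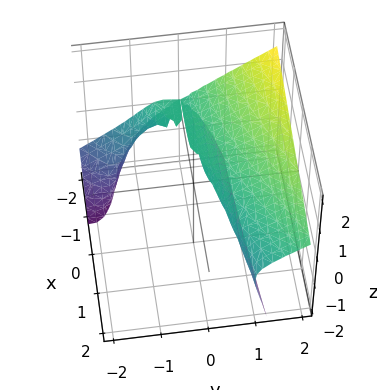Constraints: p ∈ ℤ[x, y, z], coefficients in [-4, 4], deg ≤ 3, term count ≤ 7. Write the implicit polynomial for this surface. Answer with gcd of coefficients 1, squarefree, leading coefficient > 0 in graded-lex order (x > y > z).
1. The picture has 2 separate pieces. They look like related sheets of one shape, so recover p as a whole.
2. The degree is 3 — a generic line meets the surface in up to 3 points.
3. Observable constraints: every point of the x-axis in the box is on the surface.
4. Solving for integer coefficients yields p as stated.

x*y^2 - 2*y^3 + 3*y^2*z + y^2 + 2*z^2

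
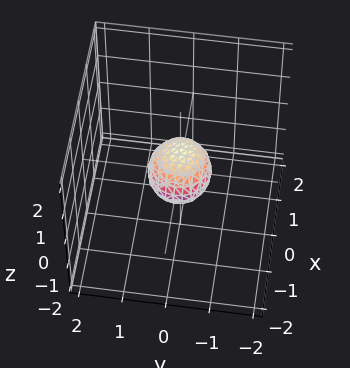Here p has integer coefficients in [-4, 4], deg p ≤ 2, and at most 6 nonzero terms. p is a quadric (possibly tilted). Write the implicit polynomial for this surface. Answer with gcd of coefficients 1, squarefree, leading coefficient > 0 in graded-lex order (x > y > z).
2*x^2 - x*z + 2*y^2 + 3*z^2 - 1

(a) The degree is 2 — a generic line meets the surface in up to 2 points.
(b) Solving for integer coefficients yields p as stated.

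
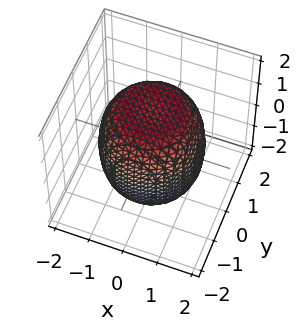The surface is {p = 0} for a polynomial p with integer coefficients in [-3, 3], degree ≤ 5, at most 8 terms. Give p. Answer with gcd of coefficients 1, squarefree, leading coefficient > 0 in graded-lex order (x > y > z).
x^4 + 2*x^2*y^2 + y^4 - x^2 - y^2 + z^2 - 2

1. deg p = 4. The shape is more complex than any degree-3 surface.
2. Symmetries: the z-axis is an axis of rotation, so x and y enter only as x² + y².
3. Reading off the gridlines: a circular section at z = 1 has radius between 1 and 2.
4. Putting this together gives p.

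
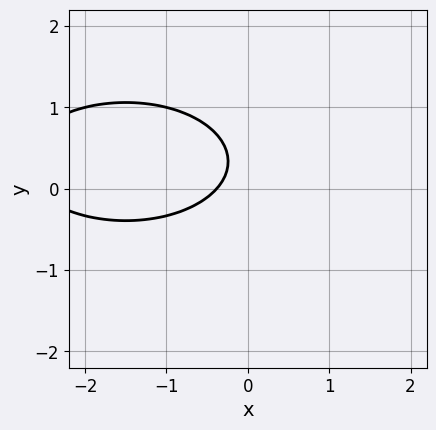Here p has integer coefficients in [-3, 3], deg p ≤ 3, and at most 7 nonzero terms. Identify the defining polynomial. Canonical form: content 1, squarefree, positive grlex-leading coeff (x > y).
x^2 + 3*y^2 + 3*x - 2*y + 1

(a) deg p = 2. The shape is more complex than any degree-1 curve.
(b) From the visible intercepts: it misses every integer gridline on the y-axis.
(c) Together with the visible shape, these determine p as stated.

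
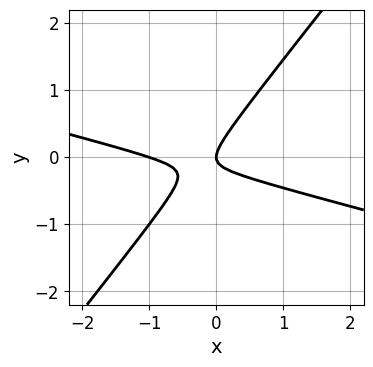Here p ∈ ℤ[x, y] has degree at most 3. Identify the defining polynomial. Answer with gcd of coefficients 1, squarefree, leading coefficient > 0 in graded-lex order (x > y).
Degree: no degree-1 curve has this shape, so deg p = 2.
Against the integer gridlines: the x-axis gridline crossings are at x ∈ {-1, 0}; one y-axis crossing is at y = 0.
Solving for integer coefficients yields p as stated.

x^2 + 3*x*y - 3*y^2 + x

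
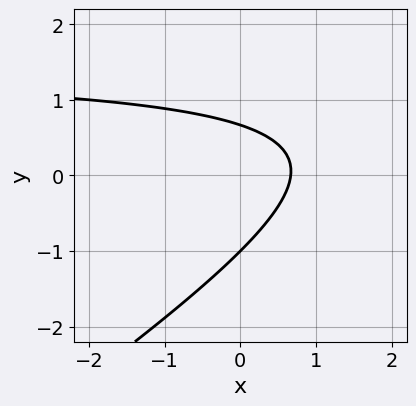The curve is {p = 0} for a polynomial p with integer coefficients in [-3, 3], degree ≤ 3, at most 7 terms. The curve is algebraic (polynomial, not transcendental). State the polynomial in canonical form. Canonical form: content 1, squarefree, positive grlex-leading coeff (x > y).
2*x*y - 3*y^2 - 3*x - y + 2

First, deg p = 2. The shape is more complex than any degree-1 curve.
Then, from the axis intercepts and sections: it crosses the y-axis at the gridline y = -1.
Finally, putting this together gives p.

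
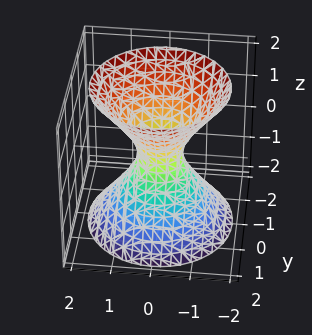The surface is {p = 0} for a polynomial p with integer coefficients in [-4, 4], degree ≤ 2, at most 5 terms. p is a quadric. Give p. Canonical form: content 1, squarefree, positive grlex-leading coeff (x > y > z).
3*x^2 + 3*y^2 - 2*z^2 - 1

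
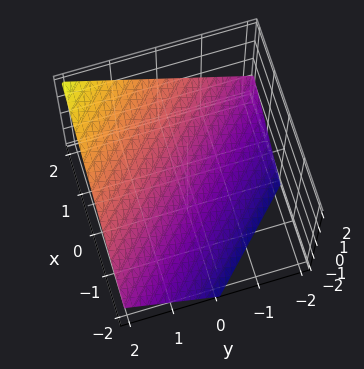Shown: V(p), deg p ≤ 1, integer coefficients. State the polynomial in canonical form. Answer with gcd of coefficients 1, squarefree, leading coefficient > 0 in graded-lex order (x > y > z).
2*x + 2*y - 3*z - 2

(a) The degree is 1 — the surface is flat (a plane).
(b) From the axis intercepts and sections: it meets the x-axis at x = 1 (among the integer gridlines); it crosses the y-axis at the gridline y = 1.
(c) Fitting integer coefficients to these (and the overall shape) gives p.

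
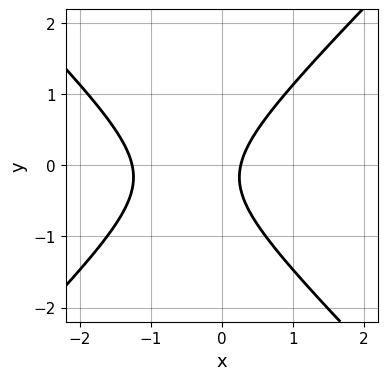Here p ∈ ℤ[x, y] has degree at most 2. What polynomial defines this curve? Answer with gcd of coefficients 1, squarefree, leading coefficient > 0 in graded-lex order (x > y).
(a) Degree: the shape is more complex than any degree-1 curve, so deg p = 2.
(b) Reading off the gridlines: no y-intercept at any integer in the box.
(c) Solving for integer coefficients yields p as stated.

3*x^2 - 3*y^2 + 3*x - y - 1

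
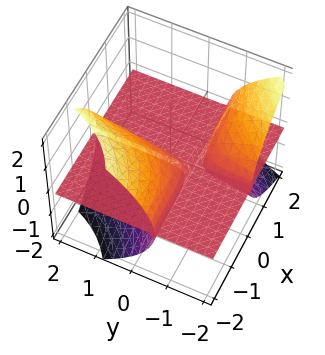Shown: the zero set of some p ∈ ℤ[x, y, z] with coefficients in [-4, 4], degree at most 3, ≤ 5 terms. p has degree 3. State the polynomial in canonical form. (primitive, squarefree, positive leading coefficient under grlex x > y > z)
3*x*y*z + 2*z^3 + 2*x*z

(a) The picture has 3 separate pieces. They look like related sheets of one shape, so recover p as a whole.
(b) deg p = 3. A generic line meets the surface in up to 3 points.
(c) Reading off the gridlines: one z-axis crossing is at z = 0; the visible y-axis segment lies entirely on the surface; the visible x-axis segment lies entirely on the surface.
(d) Matching integer coefficients to the picture gives p.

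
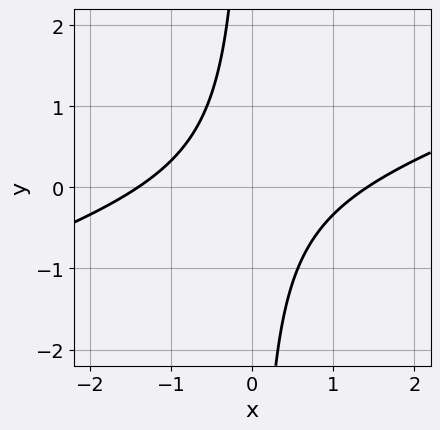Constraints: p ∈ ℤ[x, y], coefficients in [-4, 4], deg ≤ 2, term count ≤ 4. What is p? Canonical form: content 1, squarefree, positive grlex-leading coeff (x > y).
(a) The degree is 2 — a generic line meets the curve in up to 2 points.
(b) Reading off the gridlines: it misses every integer gridline on the y-axis.
(c) Putting this together gives p.

x^2 - 3*x*y - 2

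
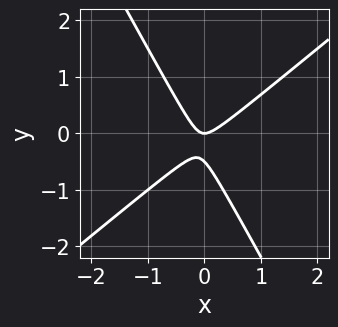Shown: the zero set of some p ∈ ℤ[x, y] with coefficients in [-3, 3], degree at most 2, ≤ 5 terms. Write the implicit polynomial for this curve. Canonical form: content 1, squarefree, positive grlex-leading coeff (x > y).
(a) The degree is 2 — no degree-1 curve has this shape.
(b) Checking where it meets the axes: it meets the x-axis at x = 0 (among the integer gridlines); one y-axis crossing is at y = 0.
(c) Solving for integer coefficients yields p as stated.

3*x^2 - 2*x*y - 2*y^2 - y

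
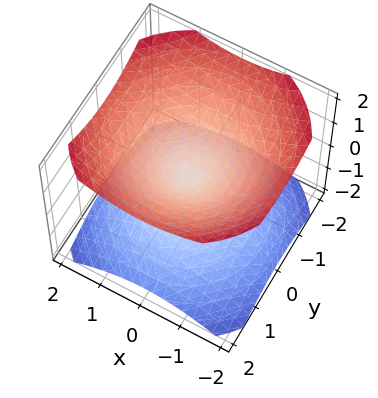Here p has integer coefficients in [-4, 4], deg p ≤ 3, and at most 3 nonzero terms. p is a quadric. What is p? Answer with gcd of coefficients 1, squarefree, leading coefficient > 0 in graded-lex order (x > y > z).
2*x^2 + 2*y^2 - 3*z^2

First, the picture has 2 separate pieces.
Then, degree: two nappes meeting at a single point; a quadric, so deg p = 2.
Then, symmetries: it's symmetric under z → −z, forcing even powers of z; the z-axis is an axis of rotation, so x and y enter only as x² + y².
Next, checking where it meets the axes: it crosses the y-axis at the gridline y = 0; it crosses the z-axis at the gridline z = 0; it crosses the x-axis at the gridline x = 0.
Finally, assembling these constraints gives the stated polynomial.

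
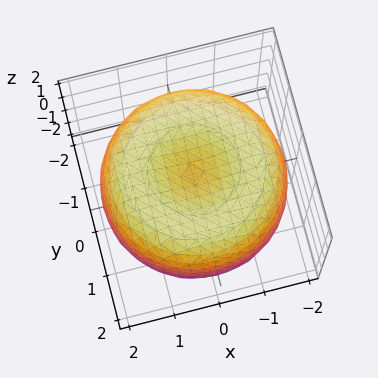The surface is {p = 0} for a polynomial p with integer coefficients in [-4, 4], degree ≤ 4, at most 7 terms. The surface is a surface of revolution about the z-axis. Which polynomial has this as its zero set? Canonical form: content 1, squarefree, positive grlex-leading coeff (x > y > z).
x^4 + 2*x^2*y^2 + y^4 - 3*x^2 - 3*y^2 + 3*z^2 - 3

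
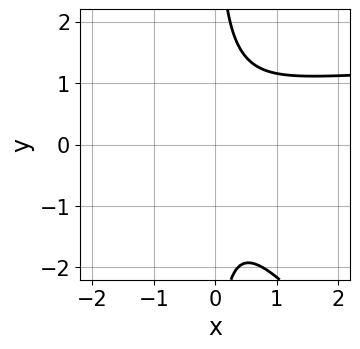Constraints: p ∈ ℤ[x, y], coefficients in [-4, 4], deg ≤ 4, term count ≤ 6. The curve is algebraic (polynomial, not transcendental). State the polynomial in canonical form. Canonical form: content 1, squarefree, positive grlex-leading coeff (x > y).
deg p = 3. No degree-2 curve has this shape.
Observable constraints: no y-intercept at any integer in the box; no x-intercept at any integer in the box.
The integer polynomial consistent with all of this is the stated p.

2*x^2*y + 2*x*y^2 - 3*x^2 - 2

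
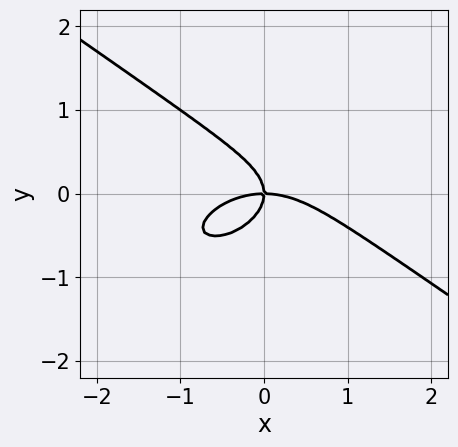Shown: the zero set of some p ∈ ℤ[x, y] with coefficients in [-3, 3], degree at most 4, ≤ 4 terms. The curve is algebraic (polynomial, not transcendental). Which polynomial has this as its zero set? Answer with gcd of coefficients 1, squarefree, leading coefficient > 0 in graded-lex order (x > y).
x^3 + 3*y^3 + 2*x*y

1. deg p = 3. No degree-2 curve has this shape.
2. From the axis intercepts and sections: it meets the y-axis at y = 0 (among the integer gridlines); one x-axis crossing is at x = 0.
3. Putting this together gives p.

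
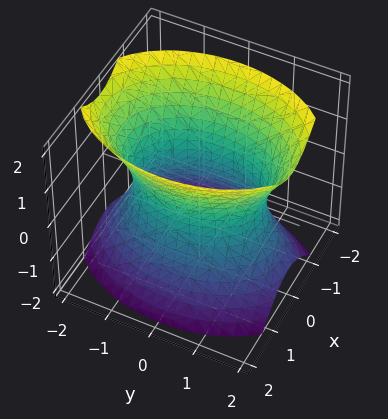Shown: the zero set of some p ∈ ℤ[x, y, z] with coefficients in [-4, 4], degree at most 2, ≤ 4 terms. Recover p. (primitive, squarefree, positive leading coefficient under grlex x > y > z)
2*x^2 + y^2 - z^2 - 2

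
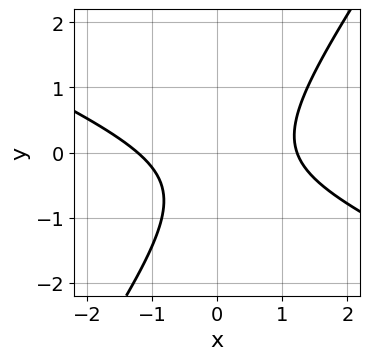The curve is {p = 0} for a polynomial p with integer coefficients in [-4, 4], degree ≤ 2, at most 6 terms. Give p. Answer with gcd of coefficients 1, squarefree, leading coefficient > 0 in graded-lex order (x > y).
2*x^2 + 3*x*y - 3*y^2 - 2*y - 3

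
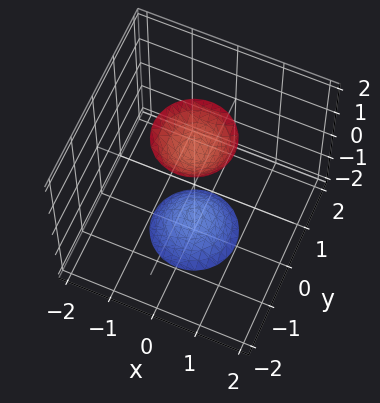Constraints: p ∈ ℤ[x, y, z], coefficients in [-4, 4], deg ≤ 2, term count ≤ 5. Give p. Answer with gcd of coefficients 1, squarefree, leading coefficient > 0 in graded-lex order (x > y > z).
1. There are 2 components. Treating them together as one polynomial.
2. deg p = 2. Two separate bowl-shaped sheets opening away from each other; a quadric.
3. Symmetries: mirror symmetry z ↦ −z ⇒ only even powers of z; the surface is invariant under rotation about z: p = q(x² + y², z).
4. From the axis intercepts and sections: a circular section at z = 2 has radius between 0 and 1; it misses every integer gridline on the y-axis; the surface avoids every integer x-axis point in the box.
5. Solving for integer coefficients yields p as stated.

3*x^2 + 3*y^2 - z^2 + 2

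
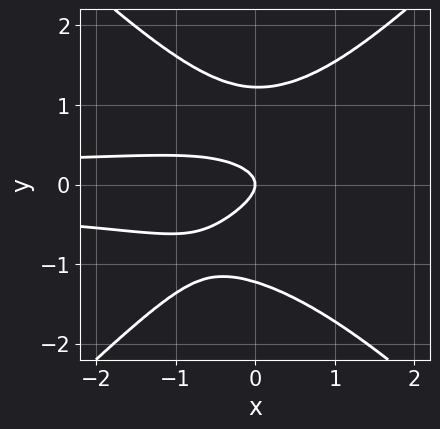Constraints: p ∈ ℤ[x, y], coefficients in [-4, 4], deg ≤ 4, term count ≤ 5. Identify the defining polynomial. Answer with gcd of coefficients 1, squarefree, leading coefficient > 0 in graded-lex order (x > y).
1. deg p = 4. No degree-3 curve has this shape.
2. Reading off the gridlines: one y-axis crossing is at y = 0; it crosses the x-axis at the gridline x = 0.
3. Putting this together gives p.

2*x^2*y^2 - 2*y^4 - x*y + 3*y^2 + x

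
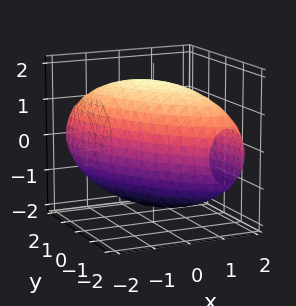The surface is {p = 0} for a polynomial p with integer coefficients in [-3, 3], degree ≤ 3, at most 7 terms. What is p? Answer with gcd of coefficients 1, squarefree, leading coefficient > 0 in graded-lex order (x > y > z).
2*x^2 + 2*x*y + y^2 + z^2 - 3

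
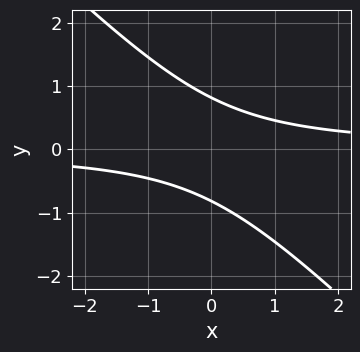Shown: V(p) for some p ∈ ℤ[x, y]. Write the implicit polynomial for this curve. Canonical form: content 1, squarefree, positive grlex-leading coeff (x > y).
1. deg p = 2. The shape is more complex than any degree-1 curve.
2. Against the integer gridlines: no x-intercept at any integer in the box.
3. Together with the visible shape, these determine p as stated.

3*x*y + 3*y^2 - 2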